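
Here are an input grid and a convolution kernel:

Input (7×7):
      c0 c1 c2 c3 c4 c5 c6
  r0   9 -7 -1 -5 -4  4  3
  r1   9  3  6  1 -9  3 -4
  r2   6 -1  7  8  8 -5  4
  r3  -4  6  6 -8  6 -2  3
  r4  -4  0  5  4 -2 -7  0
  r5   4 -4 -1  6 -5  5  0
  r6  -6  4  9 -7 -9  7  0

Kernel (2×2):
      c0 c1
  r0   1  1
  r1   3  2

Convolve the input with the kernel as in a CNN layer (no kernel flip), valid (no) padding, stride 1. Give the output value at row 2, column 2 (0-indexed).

17

The receptive field on the input at this output position is [7 8 / 6 -8]. Elementwise product with the kernel and sum: 7·1 + 8·1 + 6·3 + -8·2.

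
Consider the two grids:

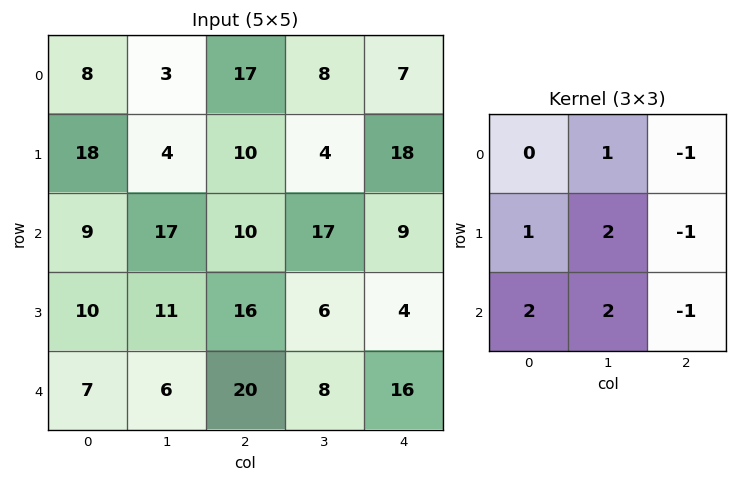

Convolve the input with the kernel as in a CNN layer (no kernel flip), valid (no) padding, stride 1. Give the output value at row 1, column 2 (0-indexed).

The receptive field on the input at this output position is [10 4 18 / 10 17 9 / 16 6 4]. Elementwise product with the kernel and sum: 4·1 + 18·-1 + 10·1 + 17·2 + 9·-1 + 16·2 + 6·2 + 4·-1.

61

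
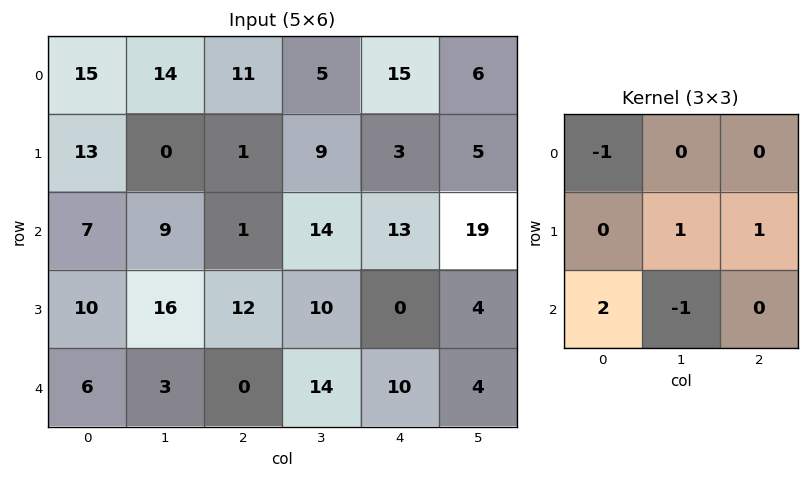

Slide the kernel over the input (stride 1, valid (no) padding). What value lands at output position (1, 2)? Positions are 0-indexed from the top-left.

The receptive field on the input at this output position is [1 9 3 / 1 14 13 / 12 10 0]. Elementwise product with the kernel and sum: 1·-1 + 14·1 + 13·1 + 12·2 + 10·-1.

40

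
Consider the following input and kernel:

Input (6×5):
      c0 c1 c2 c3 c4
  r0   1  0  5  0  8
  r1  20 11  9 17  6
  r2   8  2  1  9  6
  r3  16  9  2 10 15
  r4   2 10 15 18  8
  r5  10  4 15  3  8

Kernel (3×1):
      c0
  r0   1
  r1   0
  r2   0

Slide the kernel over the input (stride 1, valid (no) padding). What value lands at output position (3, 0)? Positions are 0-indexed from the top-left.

The receptive field on the input at this output position is [16 / 2 / 10]. Elementwise product with the kernel and sum: 16·1.

16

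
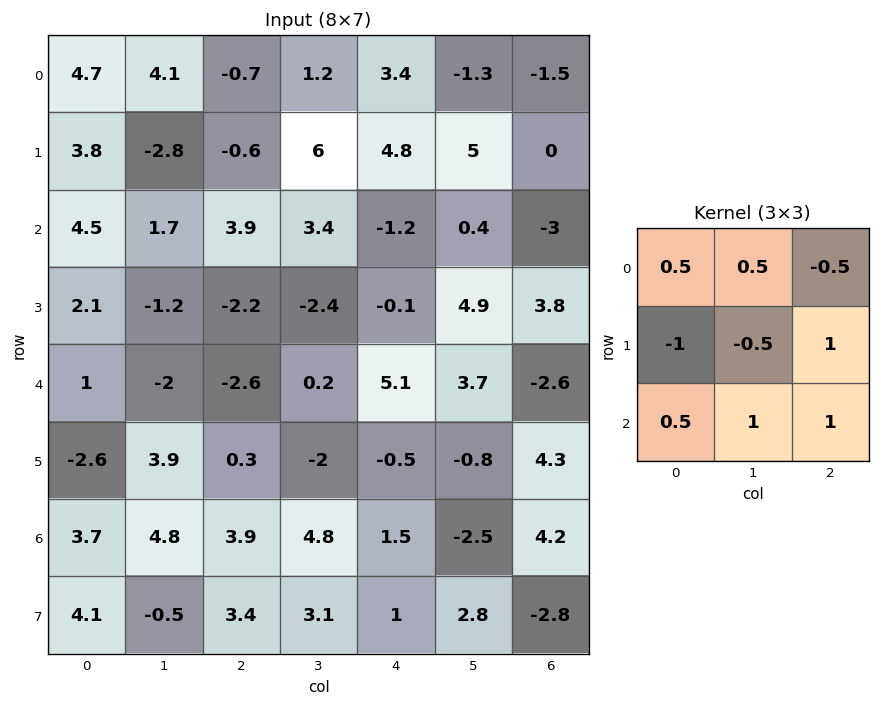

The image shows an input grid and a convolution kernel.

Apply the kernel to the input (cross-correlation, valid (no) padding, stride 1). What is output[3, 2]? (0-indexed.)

3

The receptive field on the input at this output position is [-2.2 -2.4 -0.1 / -2.6 0.2 5.1 / 0.3 -2 -0.5]. Elementwise product with the kernel and sum: -2.2·0.5 + -2.4·0.5 + -0.1·-0.5 + -2.6·-1 + 0.2·-0.5 + 5.1·1 + 0.3·0.5 + -2·1 + -0.5·1.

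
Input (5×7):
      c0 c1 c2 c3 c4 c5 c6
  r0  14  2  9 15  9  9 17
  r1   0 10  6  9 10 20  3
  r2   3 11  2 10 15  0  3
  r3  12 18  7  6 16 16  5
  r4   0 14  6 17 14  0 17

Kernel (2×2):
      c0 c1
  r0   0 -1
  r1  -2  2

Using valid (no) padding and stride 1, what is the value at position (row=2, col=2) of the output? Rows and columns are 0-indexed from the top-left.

The receptive field on the input at this output position is [2 10 / 7 6]. Elementwise product with the kernel and sum: 10·-1 + 7·-2 + 6·2.

-12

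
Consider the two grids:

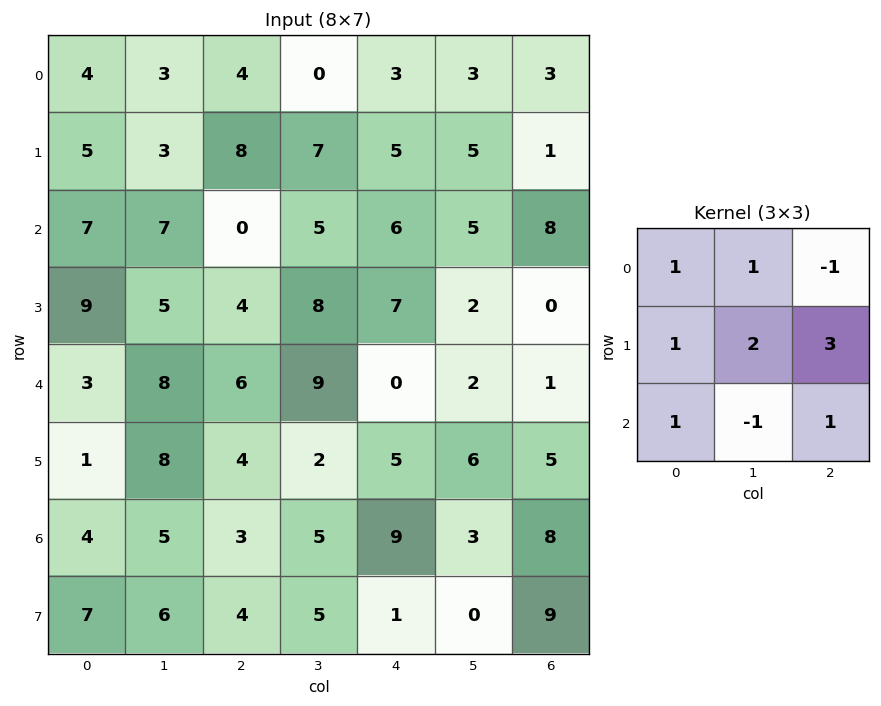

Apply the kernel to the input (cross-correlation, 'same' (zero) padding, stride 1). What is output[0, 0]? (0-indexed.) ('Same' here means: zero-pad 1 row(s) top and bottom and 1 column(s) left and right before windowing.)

15

The receptive field on the zero-padded input at this output position is [0 0 0 / 0 4 3 / 0 5 3]. Elementwise product with the kernel and sum: 0·1 + 0·1 + 0·-1 + 0·1 + 4·2 + 3·3 + 0·1 + 5·-1 + 3·1.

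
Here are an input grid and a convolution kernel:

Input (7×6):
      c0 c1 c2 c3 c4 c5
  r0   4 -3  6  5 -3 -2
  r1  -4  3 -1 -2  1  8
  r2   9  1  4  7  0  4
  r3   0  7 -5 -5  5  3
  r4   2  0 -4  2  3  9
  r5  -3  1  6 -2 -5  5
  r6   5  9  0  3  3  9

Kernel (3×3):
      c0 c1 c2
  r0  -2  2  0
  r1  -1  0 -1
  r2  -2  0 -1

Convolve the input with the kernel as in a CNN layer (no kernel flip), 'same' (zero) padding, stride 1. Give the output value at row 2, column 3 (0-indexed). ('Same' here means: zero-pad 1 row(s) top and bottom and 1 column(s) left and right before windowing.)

The receptive field on the zero-padded input at this output position is [-1 -2 1 / 4 7 0 / -5 -5 5]. Elementwise product with the kernel and sum: -1·-2 + -2·2 + 4·-1 + 0·-1 + -5·-2 + 5·-1.

-1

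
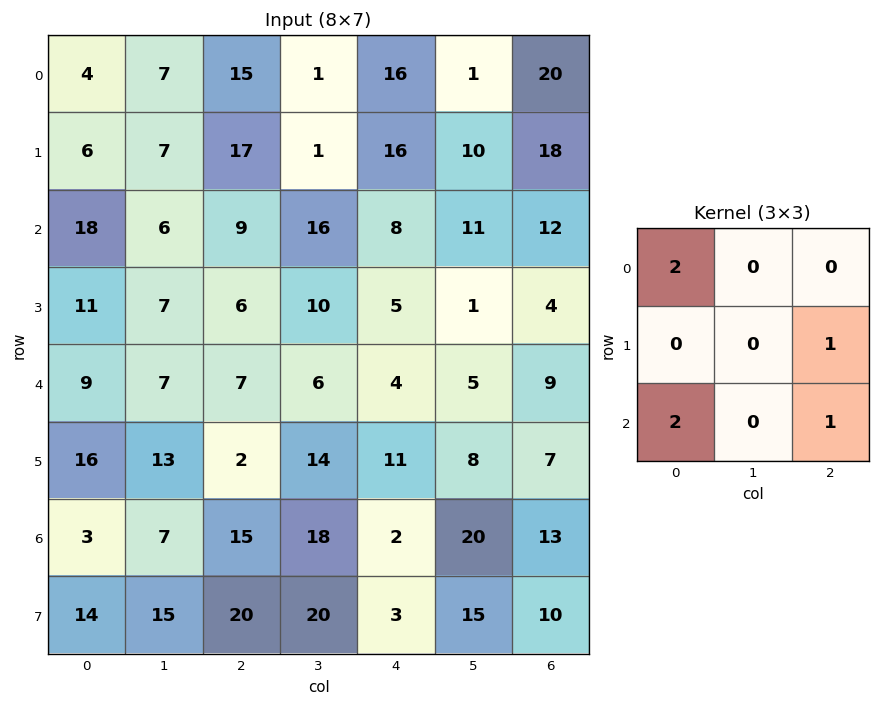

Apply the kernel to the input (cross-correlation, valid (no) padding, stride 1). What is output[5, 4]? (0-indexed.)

51

The receptive field on the input at this output position is [11 8 7 / 2 20 13 / 3 15 10]. Elementwise product with the kernel and sum: 11·2 + 13·1 + 3·2 + 10·1.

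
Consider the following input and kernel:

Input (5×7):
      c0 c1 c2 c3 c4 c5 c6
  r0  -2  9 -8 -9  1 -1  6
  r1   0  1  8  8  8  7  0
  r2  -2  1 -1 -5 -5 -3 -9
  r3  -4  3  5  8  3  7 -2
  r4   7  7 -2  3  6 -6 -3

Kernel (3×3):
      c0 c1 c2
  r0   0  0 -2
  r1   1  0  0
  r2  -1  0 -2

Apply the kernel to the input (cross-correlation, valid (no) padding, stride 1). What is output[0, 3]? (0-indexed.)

21

The receptive field on the input at this output position is [-9 1 -1 / 8 8 7 / -5 -5 -3]. Elementwise product with the kernel and sum: -1·-2 + 8·1 + -5·-1 + -3·-2.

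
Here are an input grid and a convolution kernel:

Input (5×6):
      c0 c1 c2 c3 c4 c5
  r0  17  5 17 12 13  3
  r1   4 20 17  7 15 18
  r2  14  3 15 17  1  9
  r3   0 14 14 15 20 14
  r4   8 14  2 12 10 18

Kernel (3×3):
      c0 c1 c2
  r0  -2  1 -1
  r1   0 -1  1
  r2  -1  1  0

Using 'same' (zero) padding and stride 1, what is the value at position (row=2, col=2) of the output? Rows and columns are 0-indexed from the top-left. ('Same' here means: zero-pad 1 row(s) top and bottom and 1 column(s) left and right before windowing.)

The receptive field on the zero-padded input at this output position is [20 17 7 / 3 15 17 / 14 14 15]. Elementwise product with the kernel and sum: 20·-2 + 17·1 + 7·-1 + 15·-1 + 17·1 + 14·-1 + 14·1.

-28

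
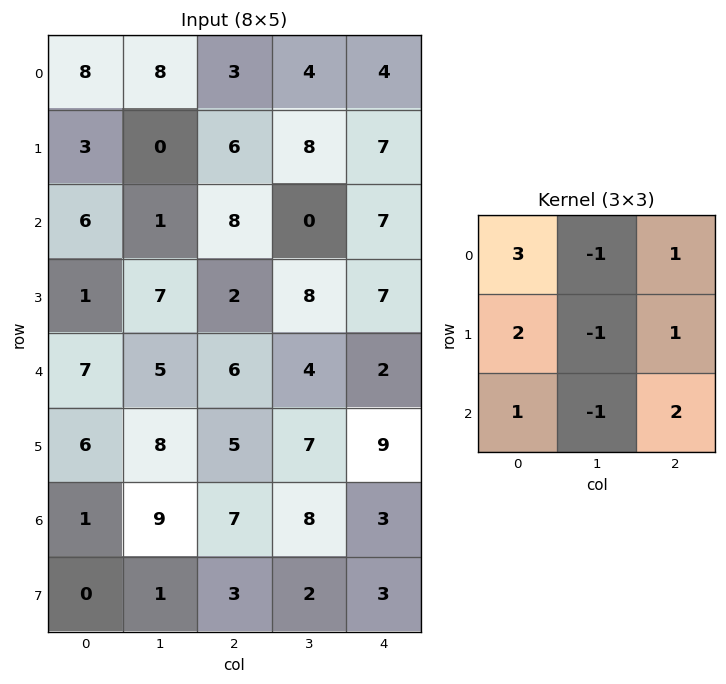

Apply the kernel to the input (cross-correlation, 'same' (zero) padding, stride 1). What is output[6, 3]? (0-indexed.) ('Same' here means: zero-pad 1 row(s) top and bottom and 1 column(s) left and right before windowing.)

33

The receptive field on the zero-padded input at this output position is [5 7 9 / 7 8 3 / 3 2 3]. Elementwise product with the kernel and sum: 5·3 + 7·-1 + 9·1 + 7·2 + 8·-1 + 3·1 + 3·1 + 2·-1 + 3·2.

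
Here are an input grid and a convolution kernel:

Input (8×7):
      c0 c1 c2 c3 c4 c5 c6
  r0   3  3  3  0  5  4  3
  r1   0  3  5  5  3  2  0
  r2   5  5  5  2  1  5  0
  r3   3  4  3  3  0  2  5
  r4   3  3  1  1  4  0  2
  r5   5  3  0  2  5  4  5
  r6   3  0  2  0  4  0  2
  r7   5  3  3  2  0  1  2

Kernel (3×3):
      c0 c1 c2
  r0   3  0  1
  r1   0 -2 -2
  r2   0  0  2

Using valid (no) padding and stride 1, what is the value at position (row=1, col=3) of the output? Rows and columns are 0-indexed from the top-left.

The receptive field on the input at this output position is [5 3 2 / 2 1 5 / 3 0 2]. Elementwise product with the kernel and sum: 5·3 + 2·1 + 1·-2 + 5·-2 + 2·2.

9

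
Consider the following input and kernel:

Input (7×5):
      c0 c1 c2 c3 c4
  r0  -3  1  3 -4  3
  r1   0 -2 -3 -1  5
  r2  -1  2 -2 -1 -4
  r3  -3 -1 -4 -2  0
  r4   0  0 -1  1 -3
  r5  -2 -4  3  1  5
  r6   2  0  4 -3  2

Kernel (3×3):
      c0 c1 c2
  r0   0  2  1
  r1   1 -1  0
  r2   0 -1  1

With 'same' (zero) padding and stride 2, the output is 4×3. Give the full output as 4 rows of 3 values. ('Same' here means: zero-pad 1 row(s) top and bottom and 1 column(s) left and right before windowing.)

1 0 -12
1 -1 13
-9 -11 -1
-10 3 5

Output[0,0]: The receptive field on the zero-padded input at this output position is [0 0 0 / 0 -3 1 / 0 0 -2]. Elementwise product with the kernel and sum: 0·2 + 0·1 + 0·1 + -3·-1 + 0·-1 + -2·1.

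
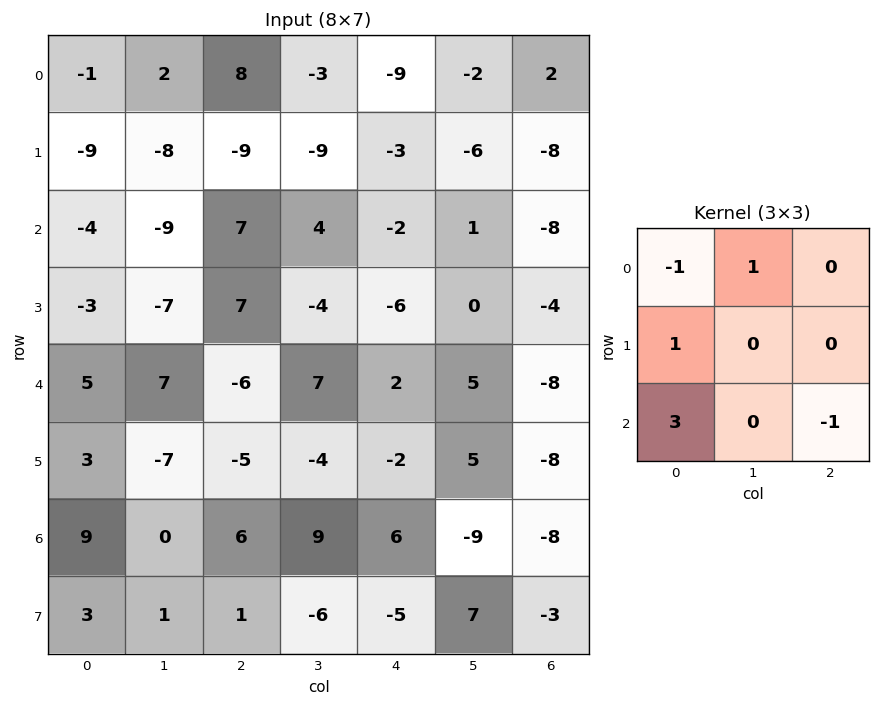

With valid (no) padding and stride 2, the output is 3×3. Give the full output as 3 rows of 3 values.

Output[0,0]: The receptive field on the input at this output position is [-1 2 8 / -9 -8 -9 / -4 -9 7]. Elementwise product with the kernel and sum: -1·-1 + 2·1 + -9·1 + -4·3 + 7·-1.
Output[0,1]: The receptive field on the input at this output position is [8 -3 -9 / -9 -9 -3 / 7 4 -2]. Elementwise product with the kernel and sum: 8·-1 + -3·1 + -9·1 + 7·3 + -2·-1.

-25 3 6
13 -16 11
26 20 27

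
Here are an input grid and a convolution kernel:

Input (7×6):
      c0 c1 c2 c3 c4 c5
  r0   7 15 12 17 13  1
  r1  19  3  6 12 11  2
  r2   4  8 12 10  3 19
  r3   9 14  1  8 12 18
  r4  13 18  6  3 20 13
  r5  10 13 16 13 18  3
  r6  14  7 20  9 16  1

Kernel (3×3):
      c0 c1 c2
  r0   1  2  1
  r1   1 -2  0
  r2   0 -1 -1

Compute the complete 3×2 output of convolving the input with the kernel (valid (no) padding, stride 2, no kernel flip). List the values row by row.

Output[0,0]: The receptive field on the input at this output position is [7 15 12 / 19 3 6 / 4 8 12]. Elementwise product with the kernel and sum: 7·1 + 15·2 + 12·1 + 19·1 + 3·-2 + 8·-1 + 12·-1.
Output[0,1]: The receptive field on the input at this output position is [12 17 13 / 6 12 11 / 12 10 3]. Elementwise product with the kernel and sum: 12·1 + 17·2 + 13·1 + 6·1 + 12·-2 + 10·-1 + 3·-1.

42 28
-11 -3
12 -3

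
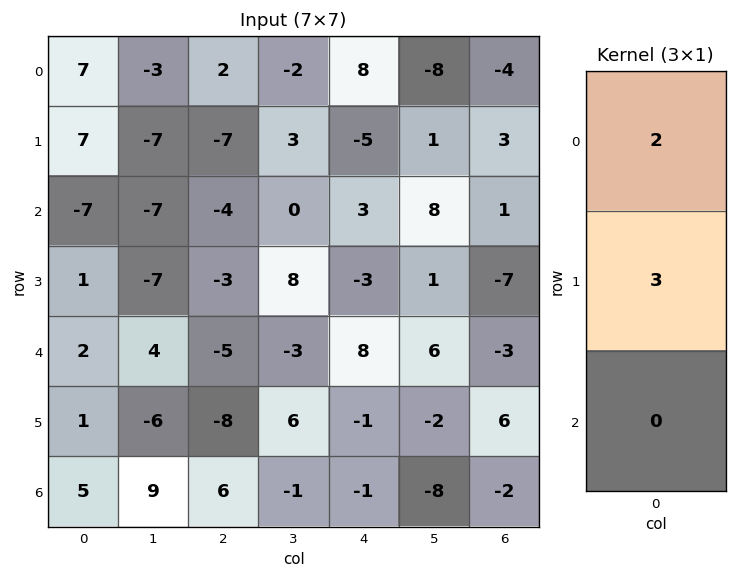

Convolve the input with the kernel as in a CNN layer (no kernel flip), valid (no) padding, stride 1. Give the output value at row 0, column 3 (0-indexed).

5

The receptive field on the input at this output position is [-2 / 3 / 0]. Elementwise product with the kernel and sum: -2·2 + 3·3.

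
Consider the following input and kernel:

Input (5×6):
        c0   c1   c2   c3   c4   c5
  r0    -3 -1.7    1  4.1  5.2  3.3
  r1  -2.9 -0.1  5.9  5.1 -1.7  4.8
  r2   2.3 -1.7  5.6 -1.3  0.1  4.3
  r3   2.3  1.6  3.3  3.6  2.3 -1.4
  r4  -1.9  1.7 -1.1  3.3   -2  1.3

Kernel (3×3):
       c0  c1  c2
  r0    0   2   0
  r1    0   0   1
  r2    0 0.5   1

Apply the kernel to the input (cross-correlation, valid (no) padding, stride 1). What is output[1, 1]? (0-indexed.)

The receptive field on the input at this output position is [-0.1 5.9 5.1 / -1.7 5.6 -1.3 / 1.6 3.3 3.6]. Elementwise product with the kernel and sum: 5.9·2 + -1.3·1 + 3.3·0.5 + 3.6·1.

15.75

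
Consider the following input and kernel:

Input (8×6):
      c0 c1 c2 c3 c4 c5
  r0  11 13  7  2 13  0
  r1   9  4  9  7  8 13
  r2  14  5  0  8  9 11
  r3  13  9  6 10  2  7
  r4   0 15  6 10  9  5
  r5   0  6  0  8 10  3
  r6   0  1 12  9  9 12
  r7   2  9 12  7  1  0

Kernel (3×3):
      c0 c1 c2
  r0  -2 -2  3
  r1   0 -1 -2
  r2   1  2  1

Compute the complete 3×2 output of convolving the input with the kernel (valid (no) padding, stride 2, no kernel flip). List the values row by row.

Output[0,0]: The receptive field on the input at this output position is [11 13 7 / 9 4 9 / 14 5 0]. Elementwise product with the kernel and sum: 11·-2 + 13·-2 + 7·3 + 4·-1 + 9·-2 + 14·1 + 5·2 + 0·1.
Output[0,1]: The receptive field on the input at this output position is [7 2 13 / 9 7 8 / 0 8 9]. Elementwise product with the kernel and sum: 7·-2 + 2·-2 + 13·3 + 7·-1 + 8·-2 + 0·1 + 8·2 + 9·1.

-25 23
-23 32
-4 6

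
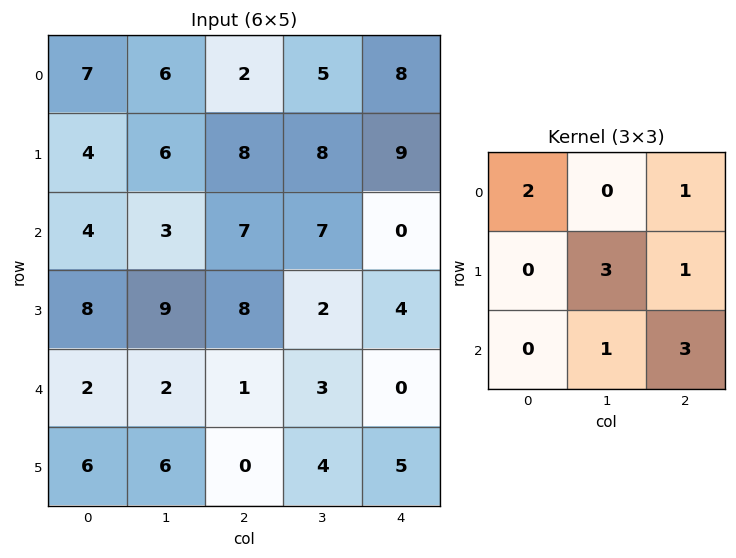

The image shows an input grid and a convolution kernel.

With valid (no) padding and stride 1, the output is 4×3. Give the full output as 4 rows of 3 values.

Output[0,0]: The receptive field on the input at this output position is [7 6 2 / 4 6 8 / 4 3 7]. Elementwise product with the kernel and sum: 7·2 + 2·1 + 6·3 + 8·1 + 3·1 + 7·3.
Output[0,1]: The receptive field on the input at this output position is [6 2 5 / 6 8 8 / 3 7 7]. Elementwise product with the kernel and sum: 6·2 + 5·1 + 8·3 + 8·1 + 7·1 + 7·3.

66 77 52
65 62 60
55 49 27
37 38 48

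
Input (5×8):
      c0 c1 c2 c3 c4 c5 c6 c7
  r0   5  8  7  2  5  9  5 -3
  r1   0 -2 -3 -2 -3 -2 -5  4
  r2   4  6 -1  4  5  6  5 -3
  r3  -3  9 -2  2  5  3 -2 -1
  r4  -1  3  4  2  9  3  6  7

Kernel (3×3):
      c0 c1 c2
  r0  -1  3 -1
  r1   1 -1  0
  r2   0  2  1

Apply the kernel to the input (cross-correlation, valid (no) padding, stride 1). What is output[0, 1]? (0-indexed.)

14

The receptive field on the input at this output position is [8 7 2 / -2 -3 -2 / 6 -1 4]. Elementwise product with the kernel and sum: 8·-1 + 7·3 + 2·-1 + -2·1 + -3·-1 + -1·2 + 4·1.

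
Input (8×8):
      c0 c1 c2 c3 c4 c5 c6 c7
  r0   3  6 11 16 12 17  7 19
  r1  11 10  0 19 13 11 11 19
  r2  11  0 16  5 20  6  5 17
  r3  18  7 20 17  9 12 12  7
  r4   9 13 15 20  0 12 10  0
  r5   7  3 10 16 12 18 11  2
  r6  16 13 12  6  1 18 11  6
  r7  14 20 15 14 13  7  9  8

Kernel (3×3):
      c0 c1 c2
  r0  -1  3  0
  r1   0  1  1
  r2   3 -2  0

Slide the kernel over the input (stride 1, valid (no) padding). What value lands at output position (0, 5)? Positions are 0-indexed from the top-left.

The receptive field on the input at this output position is [17 7 19 / 11 11 19 / 6 5 17]. Elementwise product with the kernel and sum: 17·-1 + 7·3 + 11·1 + 19·1 + 6·3 + 5·-2.

42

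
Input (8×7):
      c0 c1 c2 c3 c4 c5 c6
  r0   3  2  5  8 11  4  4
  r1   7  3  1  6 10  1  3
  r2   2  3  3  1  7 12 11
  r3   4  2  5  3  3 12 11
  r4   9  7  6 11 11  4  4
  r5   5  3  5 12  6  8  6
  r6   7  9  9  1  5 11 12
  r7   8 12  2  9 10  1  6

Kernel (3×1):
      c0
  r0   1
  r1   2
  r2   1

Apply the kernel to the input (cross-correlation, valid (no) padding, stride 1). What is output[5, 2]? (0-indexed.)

The receptive field on the input at this output position is [5 / 9 / 2]. Elementwise product with the kernel and sum: 5·1 + 9·2 + 2·1.

25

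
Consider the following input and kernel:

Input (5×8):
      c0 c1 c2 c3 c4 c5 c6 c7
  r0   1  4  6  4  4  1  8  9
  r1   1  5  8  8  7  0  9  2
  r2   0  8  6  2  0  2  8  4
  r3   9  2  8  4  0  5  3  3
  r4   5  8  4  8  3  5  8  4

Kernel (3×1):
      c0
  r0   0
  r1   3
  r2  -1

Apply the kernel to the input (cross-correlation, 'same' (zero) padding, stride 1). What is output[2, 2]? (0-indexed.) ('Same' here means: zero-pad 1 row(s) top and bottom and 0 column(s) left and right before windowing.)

The receptive field on the zero-padded input at this output position is [8 / 6 / 8]. Elementwise product with the kernel and sum: 6·3 + 8·-1.

10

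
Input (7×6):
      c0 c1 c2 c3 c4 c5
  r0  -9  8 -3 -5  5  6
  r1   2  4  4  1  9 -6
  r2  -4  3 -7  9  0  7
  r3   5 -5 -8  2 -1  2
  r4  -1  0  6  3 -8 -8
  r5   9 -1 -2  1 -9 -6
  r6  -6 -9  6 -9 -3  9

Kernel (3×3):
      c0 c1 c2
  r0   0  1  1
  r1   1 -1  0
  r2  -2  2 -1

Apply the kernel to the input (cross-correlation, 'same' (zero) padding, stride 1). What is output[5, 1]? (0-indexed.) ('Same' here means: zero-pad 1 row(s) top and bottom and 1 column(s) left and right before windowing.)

The receptive field on the zero-padded input at this output position is [-1 0 6 / 9 -1 -2 / -6 -9 6]. Elementwise product with the kernel and sum: 0·1 + 6·1 + 9·1 + -1·-1 + -6·-2 + -9·2 + 6·-1.

4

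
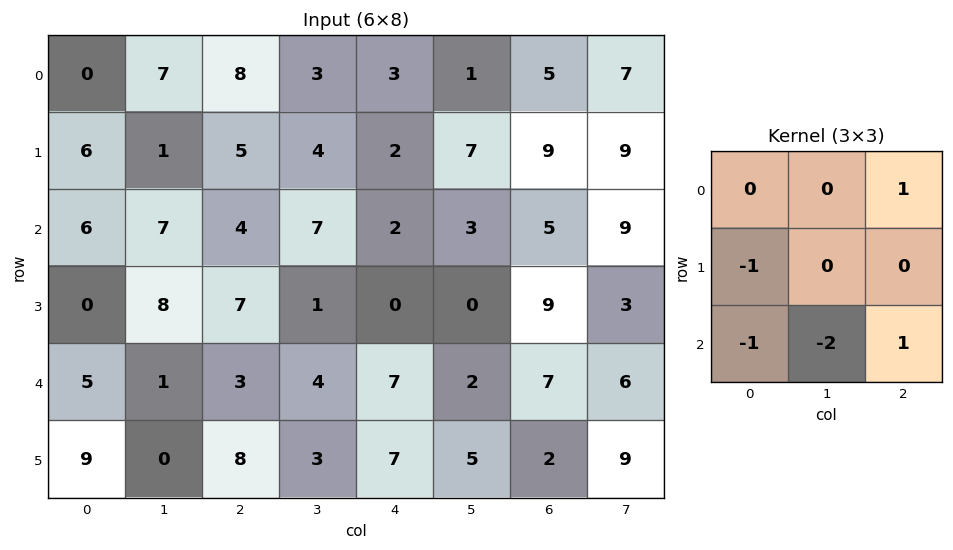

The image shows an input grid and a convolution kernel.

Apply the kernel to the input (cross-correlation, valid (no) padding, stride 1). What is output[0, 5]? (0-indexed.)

The receptive field on the input at this output position is [1 5 7 / 7 9 9 / 3 5 9]. Elementwise product with the kernel and sum: 7·1 + 7·-1 + 3·-1 + 5·-2 + 9·1.

-4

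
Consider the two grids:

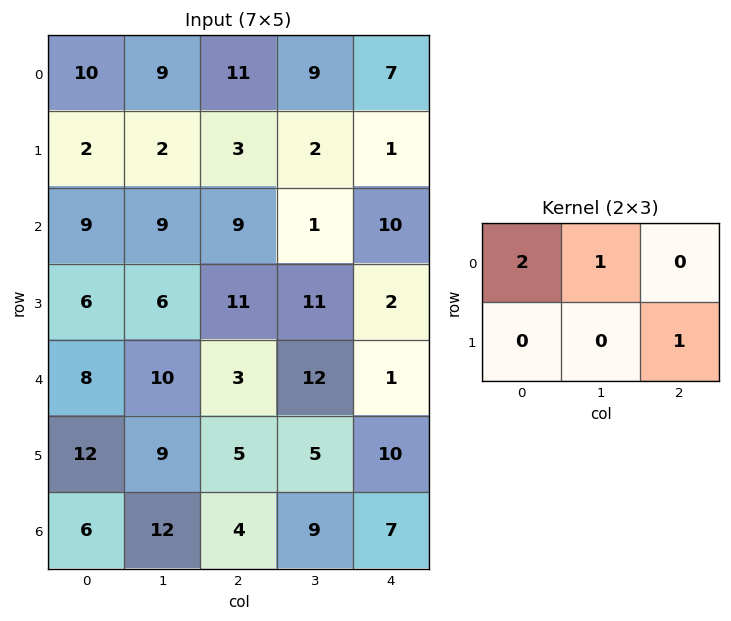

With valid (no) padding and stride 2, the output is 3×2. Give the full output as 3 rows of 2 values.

32 32
38 21
31 28

Output[0,0]: The receptive field on the input at this output position is [10 9 11 / 2 2 3]. Elementwise product with the kernel and sum: 10·2 + 9·1 + 3·1.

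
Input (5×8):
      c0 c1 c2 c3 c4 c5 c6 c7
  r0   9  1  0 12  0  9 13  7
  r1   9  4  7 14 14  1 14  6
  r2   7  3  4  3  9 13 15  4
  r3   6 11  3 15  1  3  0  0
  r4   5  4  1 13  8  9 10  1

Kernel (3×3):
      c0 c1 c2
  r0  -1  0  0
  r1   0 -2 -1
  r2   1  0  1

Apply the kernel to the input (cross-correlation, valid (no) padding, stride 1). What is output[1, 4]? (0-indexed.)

The receptive field on the input at this output position is [14 1 14 / 9 13 15 / 1 3 0]. Elementwise product with the kernel and sum: 14·-1 + 13·-2 + 15·-1 + 1·1 + 0·1.

-54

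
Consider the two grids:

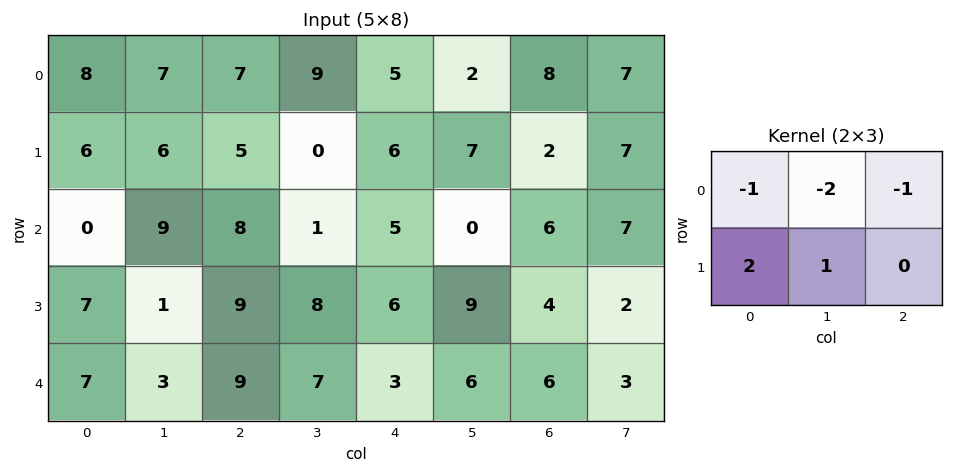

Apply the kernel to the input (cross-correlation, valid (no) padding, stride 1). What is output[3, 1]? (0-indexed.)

The receptive field on the input at this output position is [1 9 8 / 3 9 7]. Elementwise product with the kernel and sum: 1·-1 + 9·-2 + 8·-1 + 3·2 + 9·1.

-12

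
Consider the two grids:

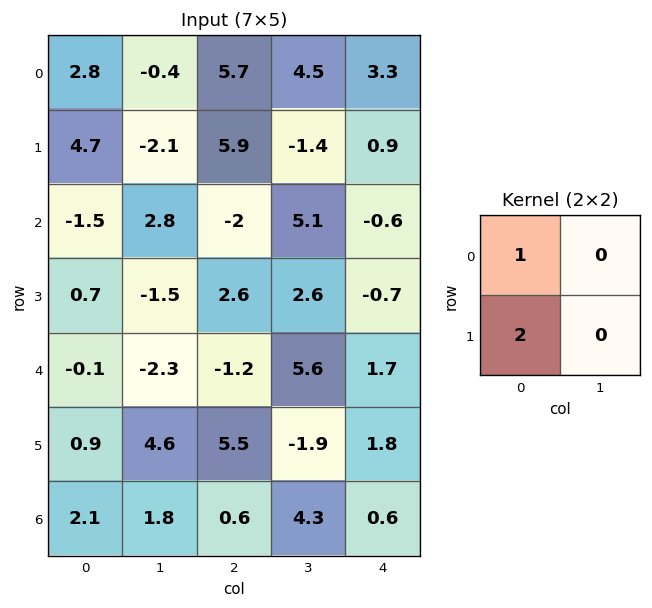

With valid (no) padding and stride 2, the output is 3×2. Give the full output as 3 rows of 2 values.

12.2 17.5
-0.1 3.2
1.7 9.8

Output[0,0]: The receptive field on the input at this output position is [2.8 -0.4 / 4.7 -2.1]. Elementwise product with the kernel and sum: 2.8·1 + 4.7·2.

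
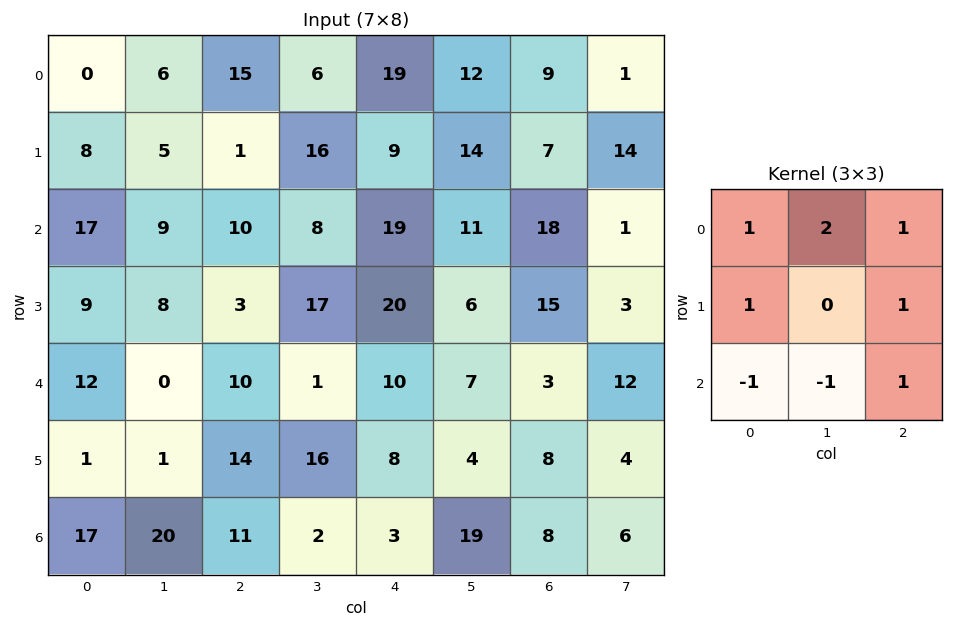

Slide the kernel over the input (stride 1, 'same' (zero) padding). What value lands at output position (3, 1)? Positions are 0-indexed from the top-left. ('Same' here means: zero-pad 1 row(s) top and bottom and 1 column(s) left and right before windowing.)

The receptive field on the zero-padded input at this output position is [17 9 10 / 9 8 3 / 12 0 10]. Elementwise product with the kernel and sum: 17·1 + 9·2 + 10·1 + 9·1 + 3·1 + 12·-1 + 0·-1 + 10·1.

55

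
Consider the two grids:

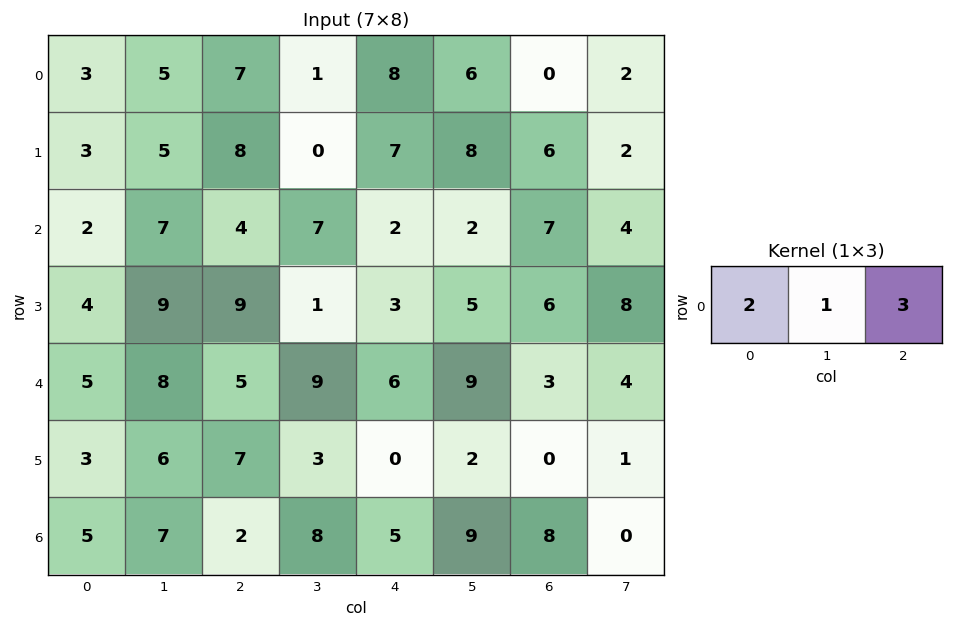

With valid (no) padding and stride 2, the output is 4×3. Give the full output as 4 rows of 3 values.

Output[0,0]: The receptive field on the input at this output position is [3 5 7]. Elementwise product with the kernel and sum: 3·2 + 5·1 + 7·3.

32 39 22
23 21 27
33 37 30
23 27 43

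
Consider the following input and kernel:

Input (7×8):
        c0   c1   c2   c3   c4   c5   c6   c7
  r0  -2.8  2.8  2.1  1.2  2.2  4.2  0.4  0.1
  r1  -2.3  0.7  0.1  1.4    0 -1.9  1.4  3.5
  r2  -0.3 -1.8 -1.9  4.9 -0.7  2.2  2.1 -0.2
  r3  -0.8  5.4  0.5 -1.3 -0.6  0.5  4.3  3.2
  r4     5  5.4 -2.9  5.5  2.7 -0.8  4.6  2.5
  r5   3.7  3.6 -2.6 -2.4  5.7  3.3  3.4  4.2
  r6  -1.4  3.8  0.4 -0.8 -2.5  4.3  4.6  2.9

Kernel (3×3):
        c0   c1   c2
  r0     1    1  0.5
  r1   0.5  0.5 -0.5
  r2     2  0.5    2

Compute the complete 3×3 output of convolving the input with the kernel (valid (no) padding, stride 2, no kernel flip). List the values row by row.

-5.1 2.4 8.85
5.9 4.9 14.55
13.8 -6 13.35

Output[0,0]: The receptive field on the input at this output position is [-2.8 2.8 2.1 / -2.3 0.7 0.1 / -0.3 -1.8 -1.9]. Elementwise product with the kernel and sum: -2.8·1 + 2.8·1 + 2.1·0.5 + -2.3·0.5 + 0.7·0.5 + 0.1·-0.5 + -0.3·2 + -1.8·0.5 + -1.9·2.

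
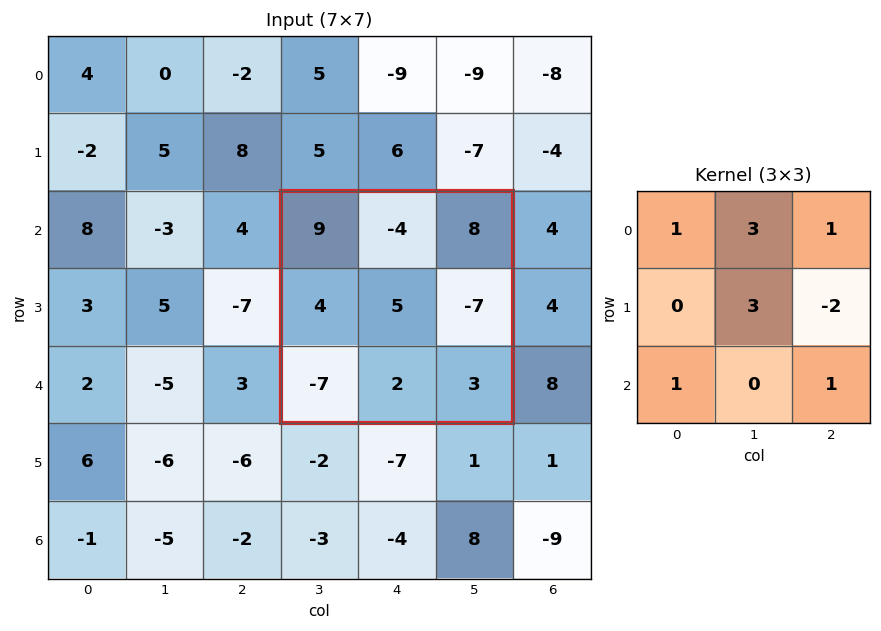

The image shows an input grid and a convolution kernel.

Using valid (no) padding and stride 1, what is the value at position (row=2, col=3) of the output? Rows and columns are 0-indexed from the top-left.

The receptive field on the input at this output position is [9 -4 8 / 4 5 -7 / -7 2 3]. Elementwise product with the kernel and sum: 9·1 + -4·3 + 8·1 + 5·3 + -7·-2 + -7·1 + 3·1.

30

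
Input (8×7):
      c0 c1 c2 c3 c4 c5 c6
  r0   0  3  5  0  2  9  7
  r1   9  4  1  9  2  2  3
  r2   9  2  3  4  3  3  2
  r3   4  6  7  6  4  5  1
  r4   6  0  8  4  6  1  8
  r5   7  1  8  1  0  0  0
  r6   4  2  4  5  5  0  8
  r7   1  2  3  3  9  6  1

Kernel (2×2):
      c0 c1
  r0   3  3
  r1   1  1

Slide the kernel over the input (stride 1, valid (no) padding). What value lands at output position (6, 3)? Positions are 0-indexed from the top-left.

The receptive field on the input at this output position is [5 5 / 3 9]. Elementwise product with the kernel and sum: 5·3 + 5·3 + 3·1 + 9·1.

42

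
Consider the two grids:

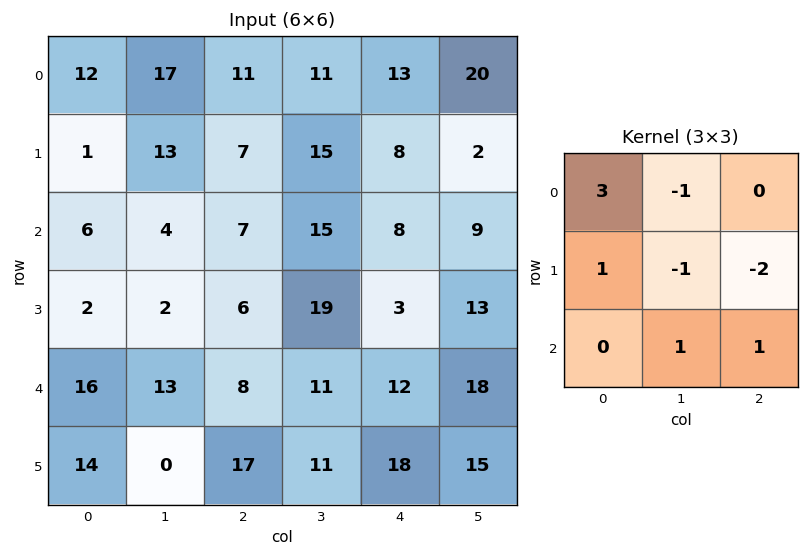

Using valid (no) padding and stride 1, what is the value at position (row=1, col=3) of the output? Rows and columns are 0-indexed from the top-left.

42

The receptive field on the input at this output position is [15 8 2 / 15 8 9 / 19 3 13]. Elementwise product with the kernel and sum: 15·3 + 8·-1 + 15·1 + 8·-1 + 9·-2 + 3·1 + 13·1.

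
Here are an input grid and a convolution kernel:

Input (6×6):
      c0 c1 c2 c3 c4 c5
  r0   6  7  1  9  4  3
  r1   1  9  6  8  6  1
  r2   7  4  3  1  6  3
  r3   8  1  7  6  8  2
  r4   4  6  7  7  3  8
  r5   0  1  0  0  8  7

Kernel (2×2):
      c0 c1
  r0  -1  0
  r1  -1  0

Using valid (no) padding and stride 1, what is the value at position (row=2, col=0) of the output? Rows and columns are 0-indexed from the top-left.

-15

The receptive field on the input at this output position is [7 4 / 8 1]. Elementwise product with the kernel and sum: 7·-1 + 8·-1.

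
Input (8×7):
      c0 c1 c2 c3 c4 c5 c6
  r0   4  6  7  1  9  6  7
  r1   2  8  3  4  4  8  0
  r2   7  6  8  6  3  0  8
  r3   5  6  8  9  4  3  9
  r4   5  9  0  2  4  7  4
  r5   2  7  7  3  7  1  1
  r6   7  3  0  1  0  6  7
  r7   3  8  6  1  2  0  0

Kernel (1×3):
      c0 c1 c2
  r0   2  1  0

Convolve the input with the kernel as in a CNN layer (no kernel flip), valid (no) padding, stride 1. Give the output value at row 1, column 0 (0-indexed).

12

The receptive field on the input at this output position is [2 8 3]. Elementwise product with the kernel and sum: 2·2 + 8·1.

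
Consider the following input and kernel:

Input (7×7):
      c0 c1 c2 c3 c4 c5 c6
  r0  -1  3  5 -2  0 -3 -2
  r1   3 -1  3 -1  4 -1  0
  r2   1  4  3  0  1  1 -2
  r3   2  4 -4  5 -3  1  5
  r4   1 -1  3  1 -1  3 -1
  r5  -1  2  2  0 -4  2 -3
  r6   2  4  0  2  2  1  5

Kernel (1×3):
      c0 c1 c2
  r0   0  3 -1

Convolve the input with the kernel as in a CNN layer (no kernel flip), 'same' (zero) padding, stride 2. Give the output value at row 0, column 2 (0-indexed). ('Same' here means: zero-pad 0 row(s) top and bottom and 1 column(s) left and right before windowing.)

The receptive field on the zero-padded input at this output position is [-2 0 -3]. Elementwise product with the kernel and sum: 0·3 + -3·-1.

3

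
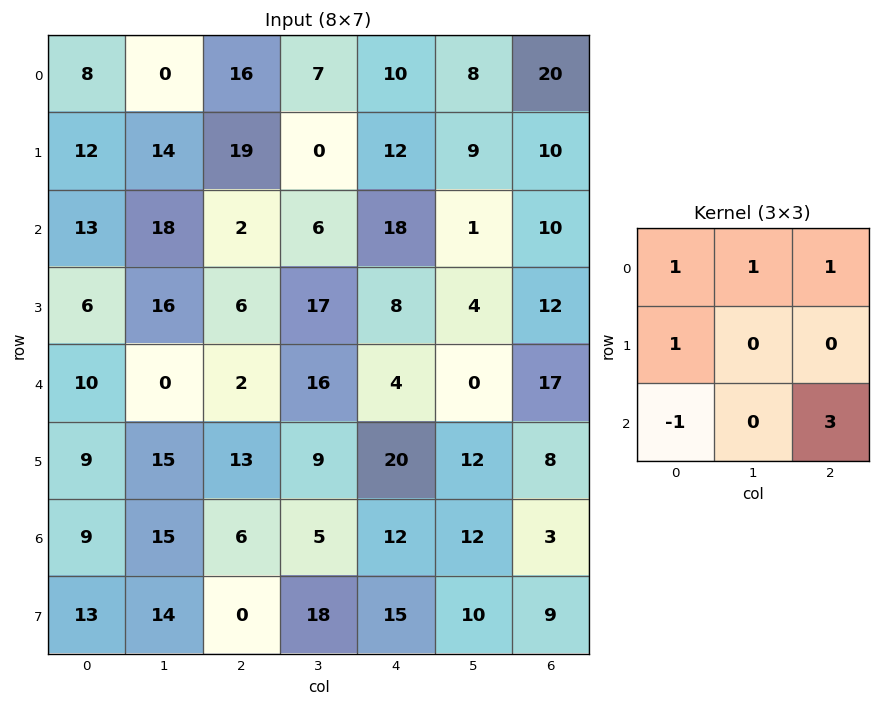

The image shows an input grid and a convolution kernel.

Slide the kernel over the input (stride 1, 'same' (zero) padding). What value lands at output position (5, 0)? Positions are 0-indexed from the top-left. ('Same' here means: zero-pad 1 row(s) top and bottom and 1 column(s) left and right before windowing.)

55

The receptive field on the zero-padded input at this output position is [0 10 0 / 0 9 15 / 0 9 15]. Elementwise product with the kernel and sum: 0·1 + 10·1 + 0·1 + 0·1 + 0·-1 + 15·3.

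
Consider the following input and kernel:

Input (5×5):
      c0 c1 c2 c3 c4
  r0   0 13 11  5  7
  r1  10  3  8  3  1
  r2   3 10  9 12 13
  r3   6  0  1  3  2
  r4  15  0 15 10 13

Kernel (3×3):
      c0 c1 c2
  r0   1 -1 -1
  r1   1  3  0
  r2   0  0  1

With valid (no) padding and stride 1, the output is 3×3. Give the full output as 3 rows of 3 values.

4 36 29
33 32 51
5 2 7

Output[0,0]: The receptive field on the input at this output position is [0 13 11 / 10 3 8 / 3 10 9]. Elementwise product with the kernel and sum: 0·1 + 13·-1 + 11·-1 + 10·1 + 3·3 + 9·1.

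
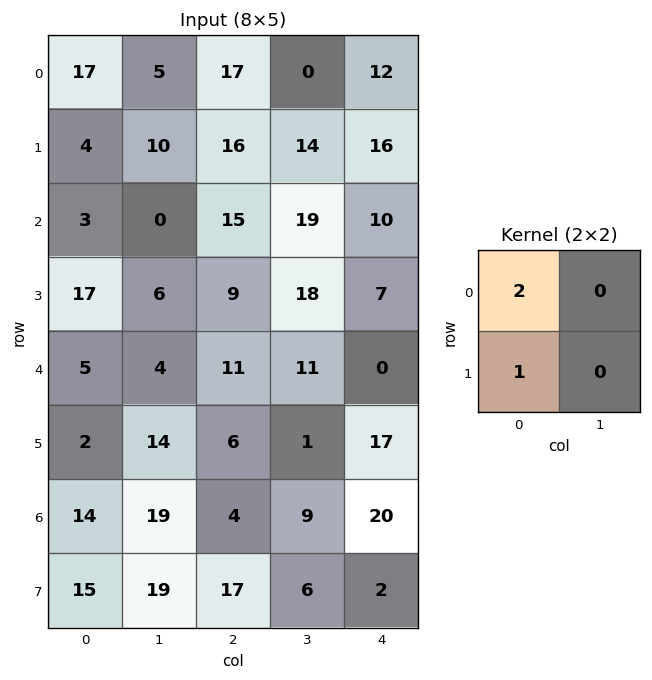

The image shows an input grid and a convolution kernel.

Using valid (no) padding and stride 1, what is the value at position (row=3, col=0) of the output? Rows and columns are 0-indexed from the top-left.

The receptive field on the input at this output position is [17 6 / 5 4]. Elementwise product with the kernel and sum: 17·2 + 5·1.

39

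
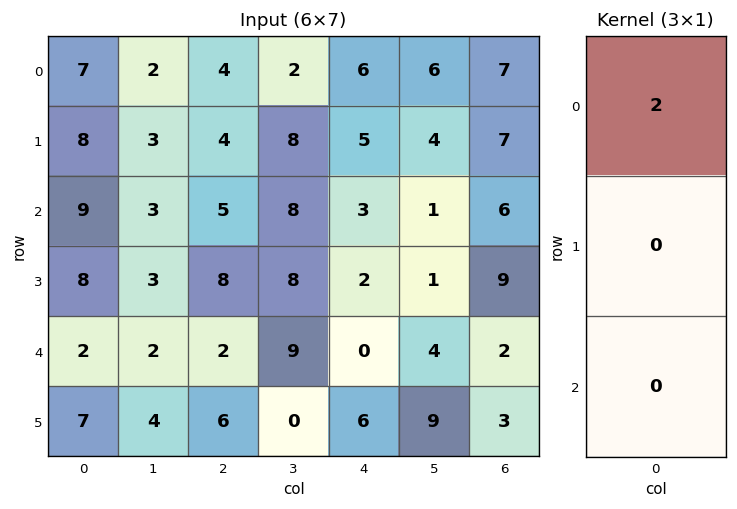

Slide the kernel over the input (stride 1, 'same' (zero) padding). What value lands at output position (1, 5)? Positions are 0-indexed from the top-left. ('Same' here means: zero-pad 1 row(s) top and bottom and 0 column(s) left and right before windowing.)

The receptive field on the zero-padded input at this output position is [6 / 4 / 1]. Elementwise product with the kernel and sum: 6·2.

12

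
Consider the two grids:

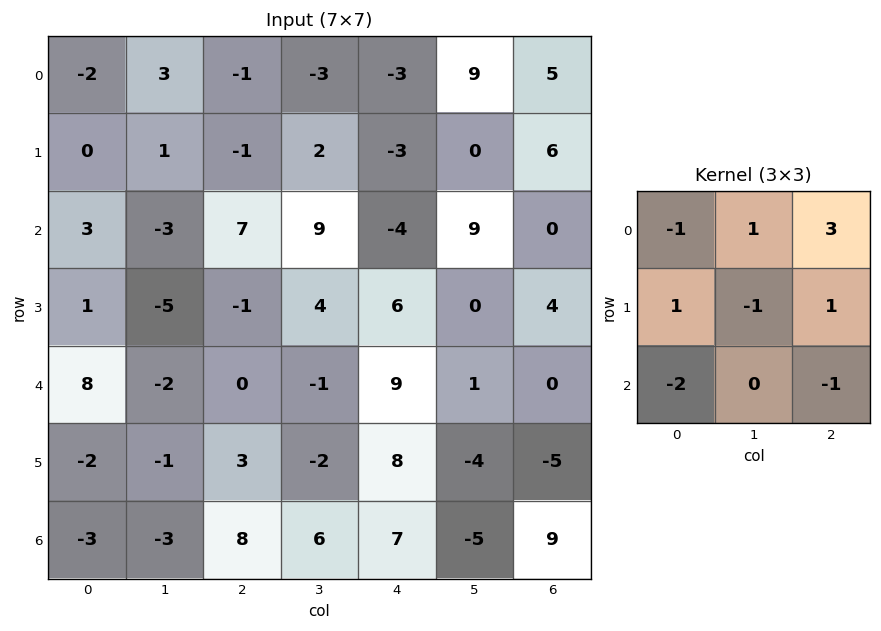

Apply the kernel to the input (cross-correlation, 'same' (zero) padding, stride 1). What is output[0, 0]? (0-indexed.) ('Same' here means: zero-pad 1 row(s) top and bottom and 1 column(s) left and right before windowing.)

The receptive field on the zero-padded input at this output position is [0 0 0 / 0 -2 3 / 0 0 1]. Elementwise product with the kernel and sum: 0·-1 + 0·1 + 0·3 + 0·1 + -2·-1 + 3·1 + 0·-2 + 1·-1.

4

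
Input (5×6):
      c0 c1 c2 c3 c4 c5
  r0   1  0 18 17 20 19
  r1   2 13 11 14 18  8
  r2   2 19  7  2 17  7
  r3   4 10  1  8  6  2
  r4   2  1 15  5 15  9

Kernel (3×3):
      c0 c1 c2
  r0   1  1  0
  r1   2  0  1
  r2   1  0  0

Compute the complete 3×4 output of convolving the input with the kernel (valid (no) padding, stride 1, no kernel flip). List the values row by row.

Output[0,0]: The receptive field on the input at this output position is [1 0 18 / 2 13 11 / 2 19 7]. Elementwise product with the kernel and sum: 1·1 + 0·1 + 2·2 + 11·1 + 2·1.
Output[0,1]: The receptive field on the input at this output position is [0 18 17 / 13 11 14 / 19 7 2]. Elementwise product with the kernel and sum: 0·1 + 18·1 + 13·2 + 14·1 + 19·1.

18 77 82 75
30 74 57 51
32 55 32 42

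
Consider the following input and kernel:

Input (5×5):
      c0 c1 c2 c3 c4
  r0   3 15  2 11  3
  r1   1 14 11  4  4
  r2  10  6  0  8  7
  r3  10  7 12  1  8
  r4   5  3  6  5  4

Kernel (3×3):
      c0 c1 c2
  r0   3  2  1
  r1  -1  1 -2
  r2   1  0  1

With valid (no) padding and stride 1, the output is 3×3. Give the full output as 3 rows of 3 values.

Output[0,0]: The receptive field on the input at this output position is [3 15 2 / 1 14 11 / 10 6 0]. Elementwise product with the kernel and sum: 3·3 + 15·2 + 2·1 + 1·-1 + 14·1 + 11·-2 + 10·1 + 0·1.

42 63 23
60 54 59
26 37 6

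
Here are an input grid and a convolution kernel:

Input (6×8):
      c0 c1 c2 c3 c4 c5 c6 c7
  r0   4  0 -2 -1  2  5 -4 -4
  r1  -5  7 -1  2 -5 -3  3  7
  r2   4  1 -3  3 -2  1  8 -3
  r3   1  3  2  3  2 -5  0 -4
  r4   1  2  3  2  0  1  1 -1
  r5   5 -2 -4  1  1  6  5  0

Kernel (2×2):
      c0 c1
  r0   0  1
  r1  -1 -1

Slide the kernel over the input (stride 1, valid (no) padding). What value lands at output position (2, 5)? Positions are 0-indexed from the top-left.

13

The receptive field on the input at this output position is [1 8 / -5 0]. Elementwise product with the kernel and sum: 8·1 + -5·-1 + 0·-1.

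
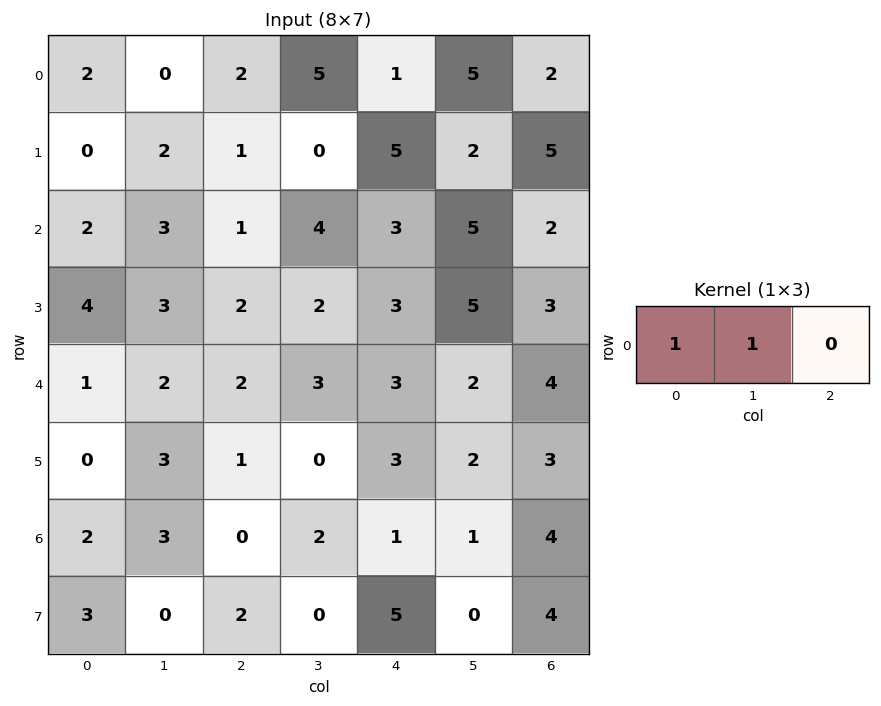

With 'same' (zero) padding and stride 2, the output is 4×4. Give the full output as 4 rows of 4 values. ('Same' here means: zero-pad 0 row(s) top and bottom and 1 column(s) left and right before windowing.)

Output[0,0]: The receptive field on the zero-padded input at this output position is [0 2 0]. Elementwise product with the kernel and sum: 0·1 + 2·1.

2 2 6 7
2 4 7 7
1 4 6 6
2 3 3 5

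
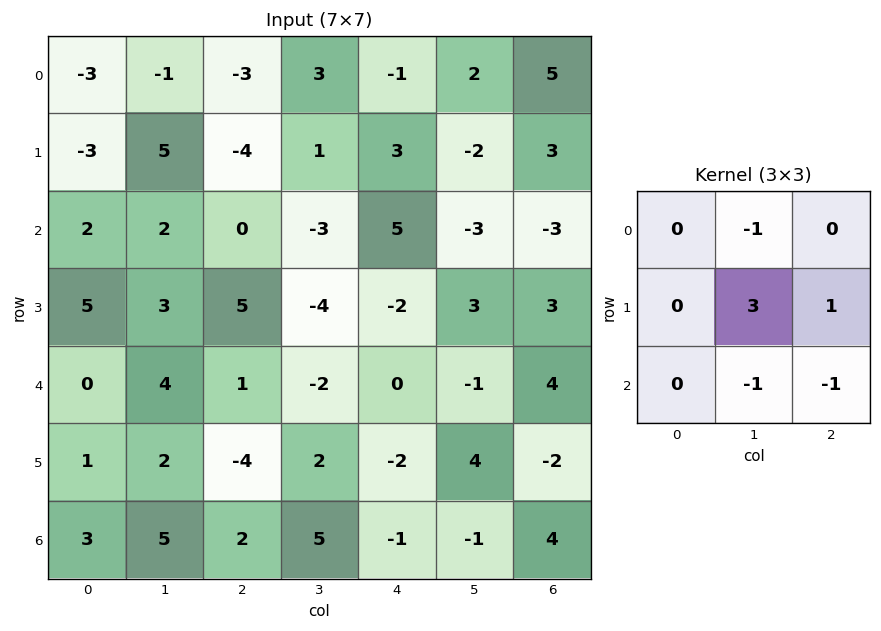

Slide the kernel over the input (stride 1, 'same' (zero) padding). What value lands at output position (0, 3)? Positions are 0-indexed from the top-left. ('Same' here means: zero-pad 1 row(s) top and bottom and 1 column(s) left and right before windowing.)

The receptive field on the zero-padded input at this output position is [0 0 0 / -3 3 -1 / -4 1 3]. Elementwise product with the kernel and sum: 0·-1 + 3·3 + -1·1 + 1·-1 + 3·-1.

4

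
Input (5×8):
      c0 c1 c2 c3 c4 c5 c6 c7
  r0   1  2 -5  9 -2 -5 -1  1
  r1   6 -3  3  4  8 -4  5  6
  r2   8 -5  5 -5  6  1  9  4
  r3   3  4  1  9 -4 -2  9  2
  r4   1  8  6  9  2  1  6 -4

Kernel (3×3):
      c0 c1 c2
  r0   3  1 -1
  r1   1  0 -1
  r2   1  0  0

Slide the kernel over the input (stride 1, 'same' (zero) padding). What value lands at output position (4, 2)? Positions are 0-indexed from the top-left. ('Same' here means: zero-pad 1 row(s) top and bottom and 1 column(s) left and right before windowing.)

3

The receptive field on the zero-padded input at this output position is [4 1 9 / 8 6 9 / 0 0 0]. Elementwise product with the kernel and sum: 4·3 + 1·1 + 9·-1 + 8·1 + 9·-1 + 0·1.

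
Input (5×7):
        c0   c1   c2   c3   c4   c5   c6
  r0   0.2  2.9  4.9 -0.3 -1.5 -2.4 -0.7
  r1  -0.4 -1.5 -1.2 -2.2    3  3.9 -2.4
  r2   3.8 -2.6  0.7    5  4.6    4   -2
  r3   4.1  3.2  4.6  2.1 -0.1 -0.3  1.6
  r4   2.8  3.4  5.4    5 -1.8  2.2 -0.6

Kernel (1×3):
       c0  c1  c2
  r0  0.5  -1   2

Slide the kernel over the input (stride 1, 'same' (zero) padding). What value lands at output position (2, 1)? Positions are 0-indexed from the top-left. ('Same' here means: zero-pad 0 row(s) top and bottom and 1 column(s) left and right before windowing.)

5.9

The receptive field on the zero-padded input at this output position is [3.8 -2.6 0.7]. Elementwise product with the kernel and sum: 3.8·0.5 + -2.6·-1 + 0.7·2.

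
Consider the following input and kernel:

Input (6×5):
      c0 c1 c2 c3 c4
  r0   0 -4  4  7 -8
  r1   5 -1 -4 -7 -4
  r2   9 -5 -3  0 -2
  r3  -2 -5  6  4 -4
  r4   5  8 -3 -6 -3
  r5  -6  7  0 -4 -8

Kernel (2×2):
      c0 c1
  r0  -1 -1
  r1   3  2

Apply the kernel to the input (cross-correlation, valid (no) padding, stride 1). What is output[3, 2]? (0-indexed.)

The receptive field on the input at this output position is [6 4 / -3 -6]. Elementwise product with the kernel and sum: 6·-1 + 4·-1 + -3·3 + -6·2.

-31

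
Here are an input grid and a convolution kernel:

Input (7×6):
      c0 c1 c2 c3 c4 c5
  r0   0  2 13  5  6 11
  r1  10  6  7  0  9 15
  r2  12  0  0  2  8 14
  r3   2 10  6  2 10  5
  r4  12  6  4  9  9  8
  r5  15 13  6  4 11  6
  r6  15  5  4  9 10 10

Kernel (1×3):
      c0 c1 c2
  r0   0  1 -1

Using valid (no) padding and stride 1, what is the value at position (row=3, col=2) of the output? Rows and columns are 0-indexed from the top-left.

-8

The receptive field on the input at this output position is [6 2 10]. Elementwise product with the kernel and sum: 2·1 + 10·-1.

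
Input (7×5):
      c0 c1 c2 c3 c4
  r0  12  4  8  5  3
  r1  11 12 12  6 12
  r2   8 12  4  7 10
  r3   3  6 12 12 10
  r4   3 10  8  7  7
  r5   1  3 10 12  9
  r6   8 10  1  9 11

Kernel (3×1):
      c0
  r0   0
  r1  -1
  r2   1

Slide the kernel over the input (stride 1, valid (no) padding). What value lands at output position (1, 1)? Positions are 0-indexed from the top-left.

-6

The receptive field on the input at this output position is [12 / 12 / 6]. Elementwise product with the kernel and sum: 12·-1 + 6·1.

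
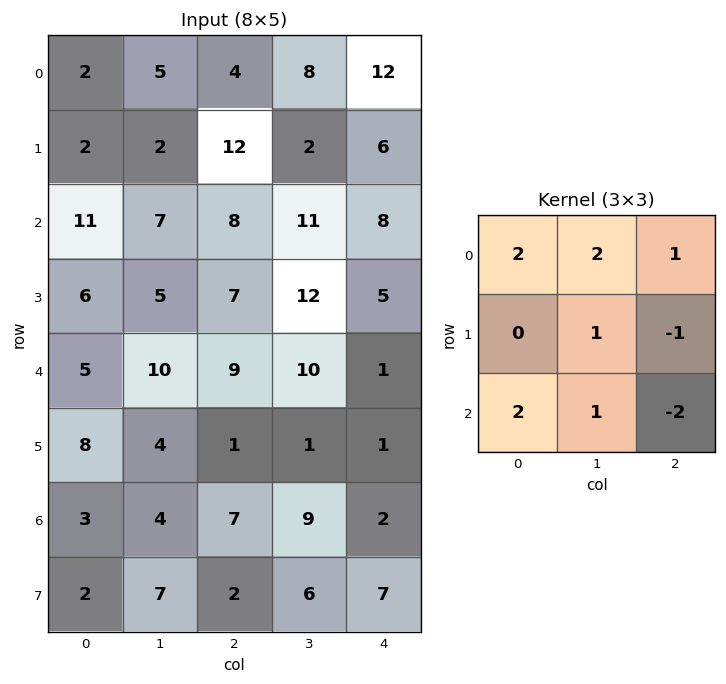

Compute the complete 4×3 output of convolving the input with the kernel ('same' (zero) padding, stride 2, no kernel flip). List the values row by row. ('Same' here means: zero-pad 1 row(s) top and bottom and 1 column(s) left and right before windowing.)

-5 8 22
6 20 53
12 42 38
7 13 25

Output[0,0]: The receptive field on the zero-padded input at this output position is [0 0 0 / 0 2 5 / 0 2 2]. Elementwise product with the kernel and sum: 0·2 + 0·2 + 0·1 + 2·1 + 5·-1 + 0·2 + 2·1 + 2·-2.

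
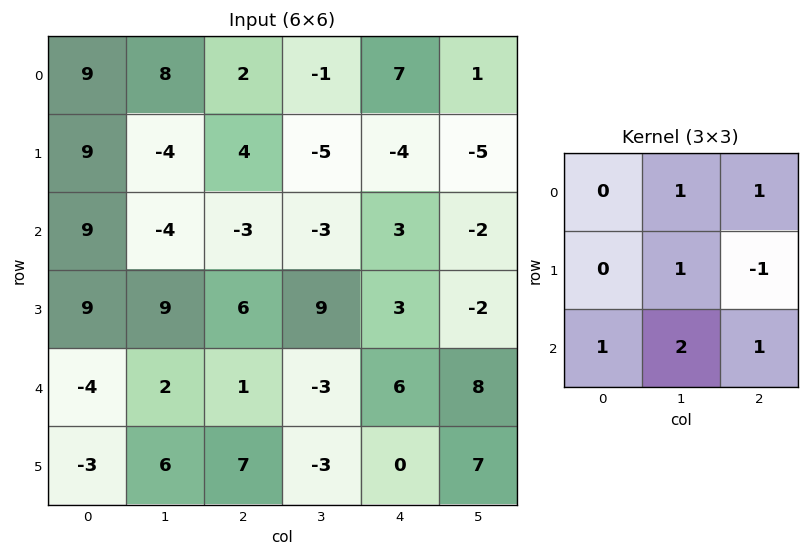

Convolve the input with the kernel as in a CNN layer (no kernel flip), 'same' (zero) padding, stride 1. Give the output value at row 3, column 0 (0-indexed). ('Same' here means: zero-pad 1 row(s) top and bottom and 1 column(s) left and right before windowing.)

-1

The receptive field on the zero-padded input at this output position is [0 9 -4 / 0 9 9 / 0 -4 2]. Elementwise product with the kernel and sum: 9·1 + -4·1 + 9·1 + 9·-1 + 0·1 + -4·2 + 2·1.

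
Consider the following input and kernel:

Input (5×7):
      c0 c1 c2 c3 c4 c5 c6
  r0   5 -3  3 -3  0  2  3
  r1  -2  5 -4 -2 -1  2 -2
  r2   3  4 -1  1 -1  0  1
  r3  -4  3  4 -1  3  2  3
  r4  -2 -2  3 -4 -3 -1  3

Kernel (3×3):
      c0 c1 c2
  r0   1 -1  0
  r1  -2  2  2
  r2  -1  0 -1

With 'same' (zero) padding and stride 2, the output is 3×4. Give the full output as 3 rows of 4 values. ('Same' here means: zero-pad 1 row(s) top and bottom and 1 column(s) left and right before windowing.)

-1 3 10 0
13 -1 -6 4
-4 1 -4 7

Output[0,0]: The receptive field on the zero-padded input at this output position is [0 0 0 / 0 5 -3 / 0 -2 5]. Elementwise product with the kernel and sum: 0·1 + 0·-1 + 0·-2 + 5·2 + -3·2 + 0·-1 + 5·-1.
Output[0,1]: The receptive field on the zero-padded input at this output position is [0 0 0 / -3 3 -3 / 5 -4 -2]. Elementwise product with the kernel and sum: 0·1 + 0·-1 + -3·-2 + 3·2 + -3·2 + 5·-1 + -2·-1.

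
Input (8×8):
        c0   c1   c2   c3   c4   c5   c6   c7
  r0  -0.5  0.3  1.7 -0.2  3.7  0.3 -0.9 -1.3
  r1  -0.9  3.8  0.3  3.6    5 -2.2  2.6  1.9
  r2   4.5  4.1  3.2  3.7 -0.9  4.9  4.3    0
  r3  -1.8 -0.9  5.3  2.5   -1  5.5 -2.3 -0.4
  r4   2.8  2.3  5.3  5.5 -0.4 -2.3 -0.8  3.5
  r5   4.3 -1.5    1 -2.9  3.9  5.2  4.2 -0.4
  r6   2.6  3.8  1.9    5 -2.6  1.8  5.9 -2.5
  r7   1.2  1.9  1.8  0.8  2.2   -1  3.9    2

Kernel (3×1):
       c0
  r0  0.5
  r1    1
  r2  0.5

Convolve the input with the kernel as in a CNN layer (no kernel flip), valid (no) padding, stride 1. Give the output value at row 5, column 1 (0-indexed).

4

The receptive field on the input at this output position is [-1.5 / 3.8 / 1.9]. Elementwise product with the kernel and sum: -1.5·0.5 + 3.8·1 + 1.9·0.5.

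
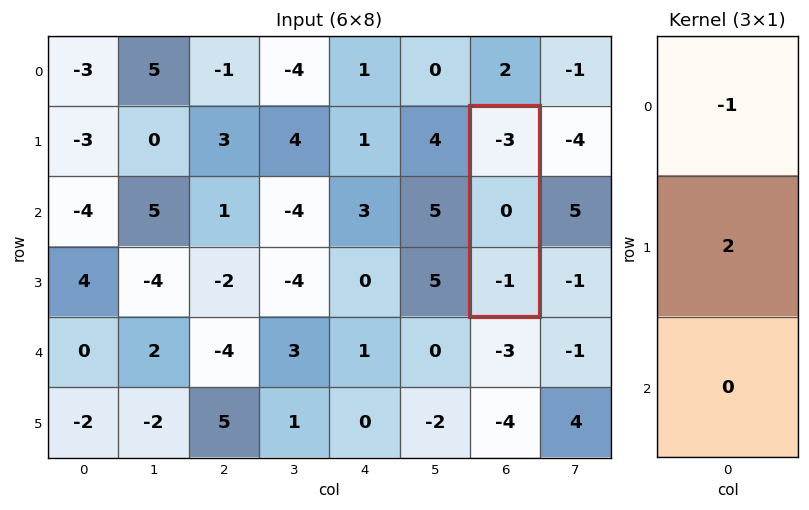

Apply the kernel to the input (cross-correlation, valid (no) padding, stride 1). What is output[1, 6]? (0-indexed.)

3

The receptive field on the input at this output position is [-3 / 0 / -1]. Elementwise product with the kernel and sum: -3·-1 + 0·2.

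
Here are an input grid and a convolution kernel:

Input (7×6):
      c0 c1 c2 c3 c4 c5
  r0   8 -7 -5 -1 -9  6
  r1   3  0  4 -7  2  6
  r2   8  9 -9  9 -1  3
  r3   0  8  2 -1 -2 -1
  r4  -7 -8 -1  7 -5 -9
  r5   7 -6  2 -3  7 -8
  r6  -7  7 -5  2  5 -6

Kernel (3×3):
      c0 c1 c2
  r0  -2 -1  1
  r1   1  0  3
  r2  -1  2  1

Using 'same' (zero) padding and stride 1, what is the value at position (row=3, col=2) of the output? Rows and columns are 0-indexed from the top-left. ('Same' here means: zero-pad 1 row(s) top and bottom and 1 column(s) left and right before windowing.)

18

The receptive field on the zero-padded input at this output position is [9 -9 9 / 8 2 -1 / -8 -1 7]. Elementwise product with the kernel and sum: 9·-2 + -9·-1 + 9·1 + 8·1 + -1·3 + -8·-1 + -1·2 + 7·1.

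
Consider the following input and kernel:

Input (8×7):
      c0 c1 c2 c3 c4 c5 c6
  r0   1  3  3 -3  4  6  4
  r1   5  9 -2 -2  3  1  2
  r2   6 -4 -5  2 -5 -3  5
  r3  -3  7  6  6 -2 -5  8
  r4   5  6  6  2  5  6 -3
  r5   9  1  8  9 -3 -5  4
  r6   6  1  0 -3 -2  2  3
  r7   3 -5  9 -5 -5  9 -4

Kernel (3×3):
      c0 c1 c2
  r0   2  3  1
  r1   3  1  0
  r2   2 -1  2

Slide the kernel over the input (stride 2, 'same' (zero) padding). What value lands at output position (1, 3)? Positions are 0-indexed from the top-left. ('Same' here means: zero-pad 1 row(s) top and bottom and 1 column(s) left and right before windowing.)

-14

The receptive field on the zero-padded input at this output position is [1 2 0 / -3 5 0 / -5 8 0]. Elementwise product with the kernel and sum: 1·2 + 2·3 + 0·1 + -3·3 + 5·1 + -5·2 + 8·-1 + 0·2.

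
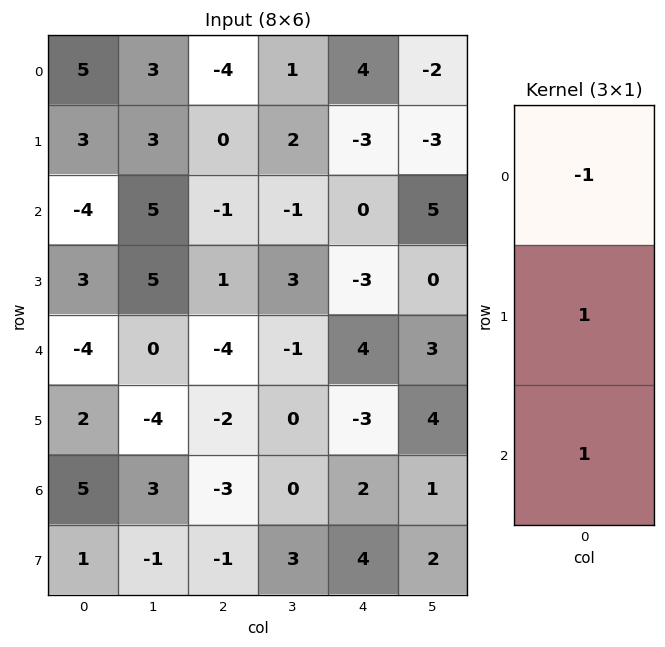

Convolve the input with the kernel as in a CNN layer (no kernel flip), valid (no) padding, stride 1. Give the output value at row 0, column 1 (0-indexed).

5

The receptive field on the input at this output position is [3 / 3 / 5]. Elementwise product with the kernel and sum: 3·-1 + 3·1 + 5·1.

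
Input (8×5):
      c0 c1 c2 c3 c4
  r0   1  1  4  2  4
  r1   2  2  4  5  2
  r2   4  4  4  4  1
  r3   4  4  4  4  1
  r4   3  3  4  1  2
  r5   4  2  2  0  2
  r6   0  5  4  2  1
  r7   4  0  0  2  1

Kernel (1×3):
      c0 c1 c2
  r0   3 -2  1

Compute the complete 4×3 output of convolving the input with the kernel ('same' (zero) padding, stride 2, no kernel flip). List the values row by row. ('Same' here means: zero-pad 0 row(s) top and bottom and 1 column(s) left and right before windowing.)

-1 -3 -2
-4 8 10
-3 2 -1
5 9 4

Output[0,0]: The receptive field on the zero-padded input at this output position is [0 1 1]. Elementwise product with the kernel and sum: 0·3 + 1·-2 + 1·1.
Output[0,1]: The receptive field on the zero-padded input at this output position is [1 4 2]. Elementwise product with the kernel and sum: 1·3 + 4·-2 + 2·1.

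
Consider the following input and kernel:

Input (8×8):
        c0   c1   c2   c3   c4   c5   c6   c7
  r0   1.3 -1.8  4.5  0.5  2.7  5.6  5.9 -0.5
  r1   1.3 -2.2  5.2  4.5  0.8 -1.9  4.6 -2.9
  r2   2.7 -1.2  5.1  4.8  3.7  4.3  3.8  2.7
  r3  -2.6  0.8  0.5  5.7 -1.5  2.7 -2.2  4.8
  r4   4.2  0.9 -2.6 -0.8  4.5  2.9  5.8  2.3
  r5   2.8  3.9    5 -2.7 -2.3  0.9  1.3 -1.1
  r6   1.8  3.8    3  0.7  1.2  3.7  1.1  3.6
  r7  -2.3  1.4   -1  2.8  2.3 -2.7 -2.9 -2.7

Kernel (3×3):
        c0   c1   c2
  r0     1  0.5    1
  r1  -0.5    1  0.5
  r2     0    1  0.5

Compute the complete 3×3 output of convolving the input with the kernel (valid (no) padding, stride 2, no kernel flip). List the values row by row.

Output[0,0]: The receptive field on the input at this output position is [1.3 -1.8 4.5 / 1.3 -2.2 5.2 / 2.7 -1.2 5.1]. Elementwise product with the kernel and sum: 1.3·1 + -1.8·0.5 + 4.5·1 + 1.3·-0.5 + -2.2·1 + 5.2·0.5 + -1.2·1 + 5.1·0.5.
Output[0,1]: The receptive field on the input at this output position is [4.5 0.5 2.7 / 5.2 4.5 0.8 / 5.1 4.8 3.7]. Elementwise product with the kernel and sum: 4.5·1 + 0.5·0.5 + 2.7·1 + 5.2·-0.5 + 4.5·1 + 0.8·0.5 + 4.8·1 + 3.7·0.5.

6 16.4 17.6
9.15 17.35 17.8
12.35 -3.55 18.7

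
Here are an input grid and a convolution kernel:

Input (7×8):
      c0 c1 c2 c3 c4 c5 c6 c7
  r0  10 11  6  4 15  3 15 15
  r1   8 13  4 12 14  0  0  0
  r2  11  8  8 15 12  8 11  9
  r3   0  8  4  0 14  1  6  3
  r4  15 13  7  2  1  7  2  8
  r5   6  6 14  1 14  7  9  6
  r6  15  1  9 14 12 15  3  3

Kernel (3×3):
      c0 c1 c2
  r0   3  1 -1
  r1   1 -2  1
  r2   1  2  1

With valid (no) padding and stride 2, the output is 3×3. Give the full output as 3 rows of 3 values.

56 51 86
69 57 68
85 97 62

Output[0,0]: The receptive field on the input at this output position is [10 11 6 / 8 13 4 / 11 8 8]. Elementwise product with the kernel and sum: 10·3 + 11·1 + 6·-1 + 8·1 + 13·-2 + 4·1 + 11·1 + 8·2 + 8·1.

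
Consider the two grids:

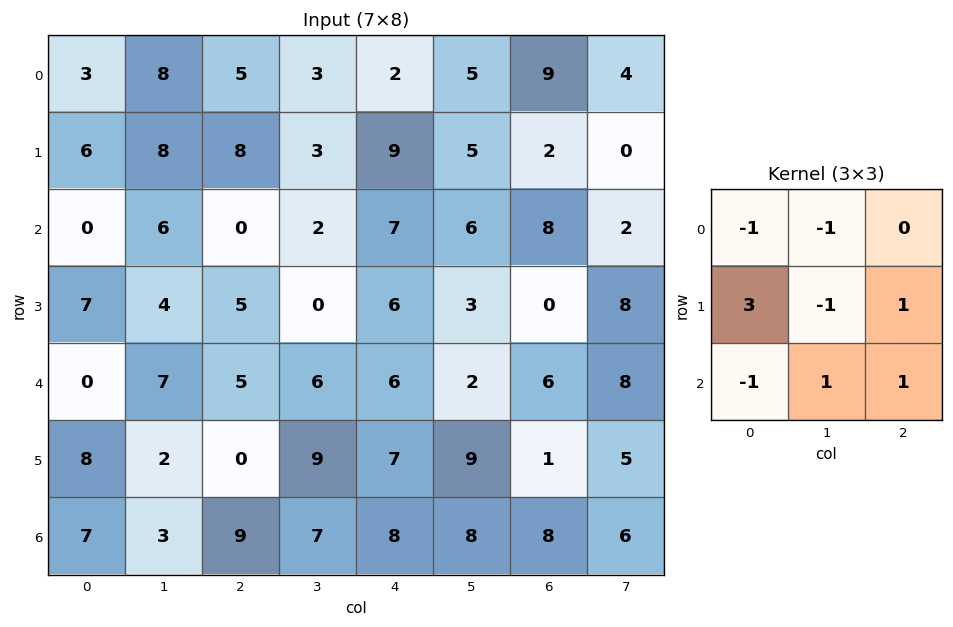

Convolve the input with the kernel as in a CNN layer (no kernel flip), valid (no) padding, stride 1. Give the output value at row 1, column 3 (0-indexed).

The receptive field on the input at this output position is [3 9 5 / 2 7 6 / 0 6 3]. Elementwise product with the kernel and sum: 3·-1 + 9·-1 + 2·3 + 7·-1 + 6·1 + 0·-1 + 6·1 + 3·1.

2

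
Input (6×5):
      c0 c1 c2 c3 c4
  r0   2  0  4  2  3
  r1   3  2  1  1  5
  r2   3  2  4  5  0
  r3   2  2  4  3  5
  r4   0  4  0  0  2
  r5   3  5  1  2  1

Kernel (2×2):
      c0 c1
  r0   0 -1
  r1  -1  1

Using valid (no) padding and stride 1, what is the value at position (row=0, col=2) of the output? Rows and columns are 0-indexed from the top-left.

The receptive field on the input at this output position is [4 2 / 1 1]. Elementwise product with the kernel and sum: 2·-1 + 1·-1 + 1·1.

-2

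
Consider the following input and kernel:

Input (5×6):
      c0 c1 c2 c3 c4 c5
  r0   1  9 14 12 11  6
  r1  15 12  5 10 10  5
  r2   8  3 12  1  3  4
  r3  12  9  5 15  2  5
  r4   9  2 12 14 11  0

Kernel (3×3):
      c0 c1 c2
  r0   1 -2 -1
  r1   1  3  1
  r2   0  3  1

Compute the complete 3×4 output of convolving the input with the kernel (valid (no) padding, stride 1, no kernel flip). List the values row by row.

Output[0,0]: The receptive field on the input at this output position is [1 9 14 / 15 12 5 / 8 3 12]. Elementwise product with the kernel and sum: 1·1 + 9·-2 + 14·-1 + 15·1 + 12·3 + 5·1 + 3·3 + 12·1.
Output[0,1]: The receptive field on the input at this output position is [9 14 12 / 12 5 10 / 3 12 1]. Elementwise product with the kernel and sum: 9·1 + 14·-2 + 12·-1 + 12·1 + 5·3 + 10·1 + 12·3 + 1·1.

46 43 30 42
47 62 40 10
52 67 112 50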